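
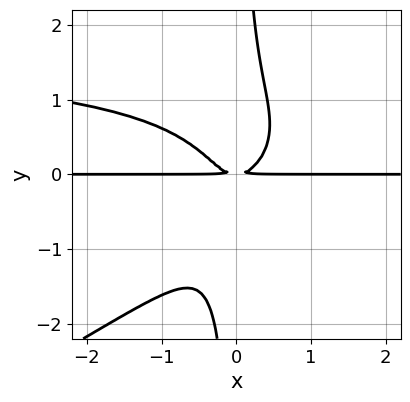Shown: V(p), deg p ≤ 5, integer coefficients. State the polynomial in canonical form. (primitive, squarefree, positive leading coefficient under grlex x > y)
(a) deg p = 4. A generic line meets the curve in up to 4 points.
(b) Reading off the gridlines: every point of the x-axis in the box is on the curve.
(c) The integer polynomial consistent with all of this is the stated p.

x^2*y^2 - 2*x*y^3 - 2*x^2*y + y^2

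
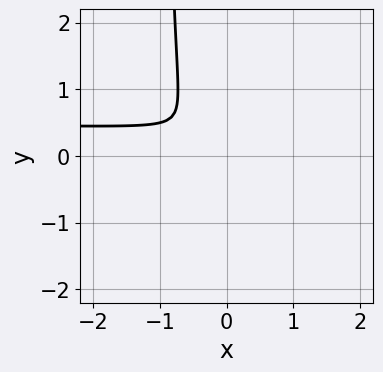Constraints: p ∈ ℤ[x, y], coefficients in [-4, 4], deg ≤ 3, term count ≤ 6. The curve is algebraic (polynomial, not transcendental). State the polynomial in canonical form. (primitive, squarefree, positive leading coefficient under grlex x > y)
2*x^2*y - 2*x*y^2 - x^2 - 2*y^2

Degree: a generic line meets the curve in up to 3 points, so deg p = 3.
Putting this together gives p.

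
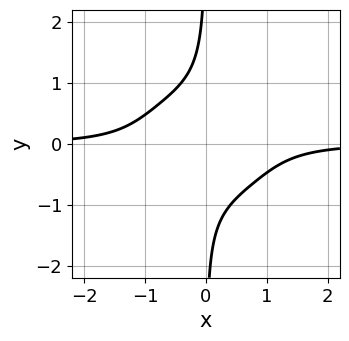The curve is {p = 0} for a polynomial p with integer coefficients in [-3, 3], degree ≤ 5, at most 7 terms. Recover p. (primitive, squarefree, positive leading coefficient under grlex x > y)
1. deg p = 4.
2. Reading off the gridlines: it misses every integer gridline on the x-axis; no y-intercept at any integer in the box.
3. Matching integer coefficients to the picture gives p.

2*x^3*y + x^2*y^2 + 3*x*y^3 + 2*x*y + 2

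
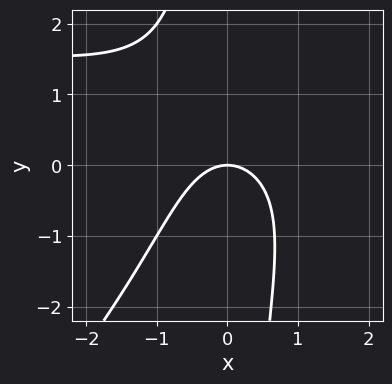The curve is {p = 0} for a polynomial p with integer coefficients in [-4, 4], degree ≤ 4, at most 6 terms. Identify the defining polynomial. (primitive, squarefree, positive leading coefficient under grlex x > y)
The degree is 3 — a generic line meets the curve in up to 3 points.
Reading off the gridlines: it meets the x-axis at x = 0 (among the integer gridlines); it crosses the y-axis at the gridline y = 0.
Together with the visible shape, these determine p as stated.

x^2*y - x*y^2 - 2*x^2 - 2*y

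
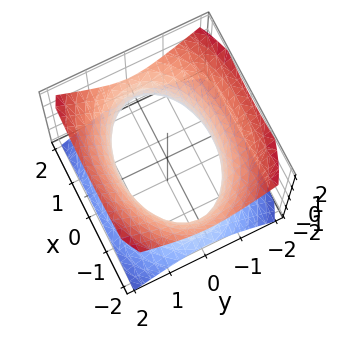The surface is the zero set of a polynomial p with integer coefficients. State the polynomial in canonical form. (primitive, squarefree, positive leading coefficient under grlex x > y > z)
x^2 + 2*y^2 - 2*z^2 - 3

(a) Degree: one connected sheet with a waist; a quadric, so deg p = 2.
(b) Symmetries: the y ↦ −y reflection is a symmetry, so y appears only in even powers; the x ↦ −x reflection is a symmetry, so x appears only in even powers; it's symmetric under z → −z, forcing even powers of z.
(c) From the visible intercepts: it misses every integer gridline on the z-axis.
(d) Assembling these constraints gives the stated polynomial.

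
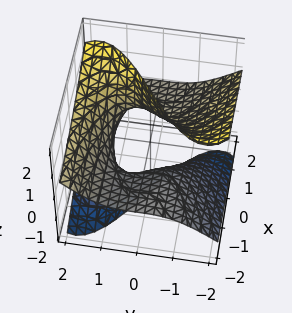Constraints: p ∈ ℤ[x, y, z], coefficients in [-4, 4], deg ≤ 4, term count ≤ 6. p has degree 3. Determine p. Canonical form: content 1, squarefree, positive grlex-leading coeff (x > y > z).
y^3 - 2*y*z^2 + 3*x*z - 1

(a) Degree: a generic line meets the surface in up to 3 points, so deg p = 3.
(b) Checking where it meets the axes: the surface avoids every integer z-axis point in the box; it misses every integer gridline on the x-axis.
(c) The integer polynomial consistent with all of this is the stated p. Check: (0, 1, 0) on the y-axis lies on the surface, and p(0, 1, 0) = 0. ✓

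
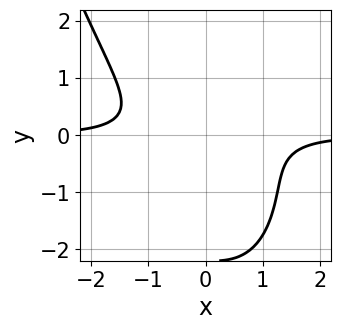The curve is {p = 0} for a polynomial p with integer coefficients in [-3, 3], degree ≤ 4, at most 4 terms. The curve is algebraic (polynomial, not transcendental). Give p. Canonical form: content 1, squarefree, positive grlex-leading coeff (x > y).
x^3*y + y^3 + 2*y^2 + 1

(a) deg p = 4. No degree-3 curve has this shape.
(b) Checking where it meets the axes: no y-intercept at any integer in the box; the curve avoids every integer x-axis point in the box.
(c) The integer polynomial consistent with all of this is the stated p.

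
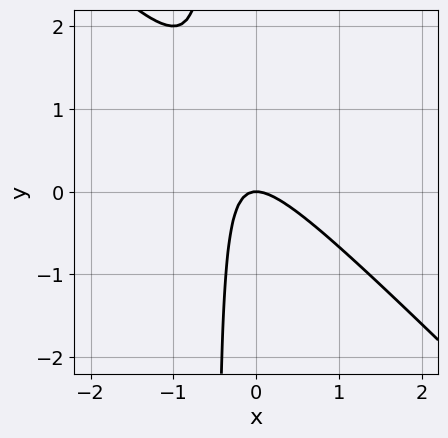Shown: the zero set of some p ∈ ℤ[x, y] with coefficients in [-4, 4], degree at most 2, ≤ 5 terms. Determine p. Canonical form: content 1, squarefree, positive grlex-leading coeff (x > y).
2*x^2 + 2*x*y + y

Degree: the shape is more complex than any degree-1 curve, so deg p = 2.
From the axis intercepts and sections: one y-axis crossing is at y = 0; it crosses the x-axis at the gridline x = 0.
Putting this together gives p.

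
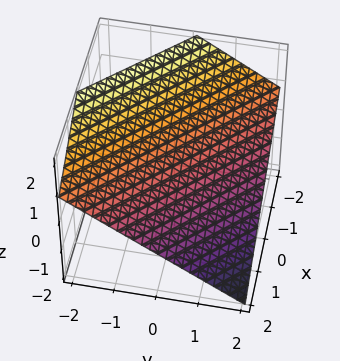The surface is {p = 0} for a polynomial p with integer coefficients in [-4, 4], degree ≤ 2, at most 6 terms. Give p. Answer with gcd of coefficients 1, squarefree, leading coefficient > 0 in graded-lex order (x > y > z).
First, the degree is 1 — every cross-section is a straight line — this is a plane.
Then, observable constraints: it crosses the y-axis at the gridline y = 1; it crosses the x-axis at the gridline x = 1.
Finally, fitting integer coefficients to these (and the overall shape) gives p.

2*x + 2*y + 3*z - 2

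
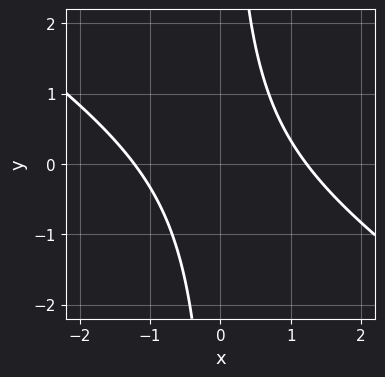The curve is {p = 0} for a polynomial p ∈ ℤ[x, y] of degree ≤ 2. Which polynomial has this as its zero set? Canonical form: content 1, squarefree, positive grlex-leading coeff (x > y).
1. The degree is 2 — no degree-1 curve has this shape.
2. From the visible intercepts: it misses every integer gridline on the y-axis.
3. These observations pin down the coefficients.

2*x^2 + 3*x*y - 3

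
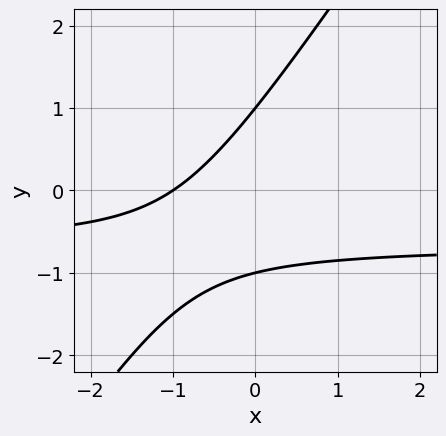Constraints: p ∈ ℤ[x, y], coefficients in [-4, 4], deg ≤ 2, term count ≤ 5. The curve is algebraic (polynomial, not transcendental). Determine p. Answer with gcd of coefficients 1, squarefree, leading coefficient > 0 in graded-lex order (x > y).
The degree is 2 — no degree-1 curve has this shape.
From the visible intercepts: it crosses the x-axis at the gridline x = -1; the y-axis gridline crossings are at y ∈ {-1, 1}.
Assembling these constraints gives the stated polynomial.

3*x*y - 2*y^2 + 2*x + 2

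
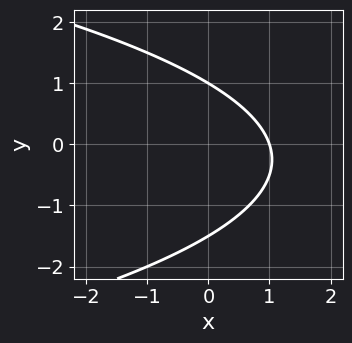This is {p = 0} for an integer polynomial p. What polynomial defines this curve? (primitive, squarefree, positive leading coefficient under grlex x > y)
2*y^2 + 3*x + y - 3

First, degree: a generic line meets the curve in up to 2 points, so deg p = 2.
Then, against the integer gridlines: one x-axis crossing is at x = 1; it crosses the y-axis at the gridline y = 1.
Finally, matching integer coefficients to the picture gives p.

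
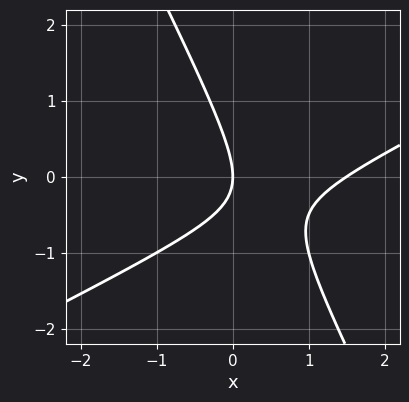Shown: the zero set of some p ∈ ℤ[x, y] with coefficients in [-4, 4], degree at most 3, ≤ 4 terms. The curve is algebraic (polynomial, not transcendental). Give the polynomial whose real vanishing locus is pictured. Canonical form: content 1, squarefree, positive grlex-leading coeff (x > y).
2*x^2 - 3*x*y - 2*y^2 - 3*x

1. The degree is 2 — a generic line meets the curve in up to 2 points.
2. Against the integer gridlines: it crosses the x-axis at the gridline x = 0; one y-axis crossing is at y = 0.
3. Fitting integer coefficients to these (and the overall shape) gives p.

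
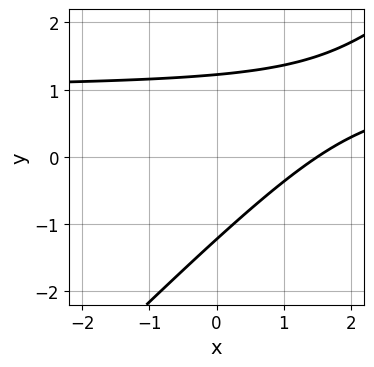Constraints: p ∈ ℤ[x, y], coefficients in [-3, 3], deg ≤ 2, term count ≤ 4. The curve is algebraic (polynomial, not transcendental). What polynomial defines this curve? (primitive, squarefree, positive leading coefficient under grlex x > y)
2*x*y - 2*y^2 - 2*x + 3

First, the degree is 2 — the shape is more complex than any degree-1 curve.
Finally, solving for integer coefficients yields p as stated.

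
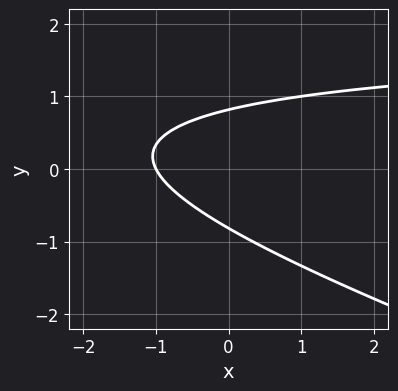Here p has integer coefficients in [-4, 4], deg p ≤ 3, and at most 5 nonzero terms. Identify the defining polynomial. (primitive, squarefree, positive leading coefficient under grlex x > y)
x*y + 3*y^2 - 2*x - 2

First, deg p = 2.
Next, observable constraints: one x-axis crossing is at x = -1.
Finally, together with the visible shape, these determine p as stated.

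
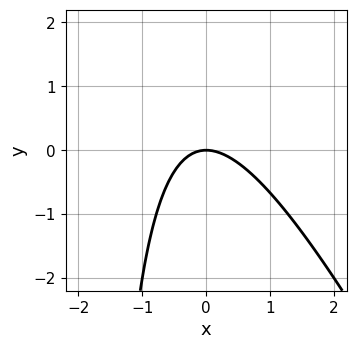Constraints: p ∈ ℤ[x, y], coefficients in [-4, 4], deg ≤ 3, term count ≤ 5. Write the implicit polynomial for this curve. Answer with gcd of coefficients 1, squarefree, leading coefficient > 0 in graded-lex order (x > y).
2*x^2 + x*y + 2*y

deg p = 2. A generic line meets the curve in up to 2 points.
From the visible intercepts: it crosses the x-axis at the gridline x = 0; it crosses the y-axis at the gridline y = 0.
Putting this together gives p.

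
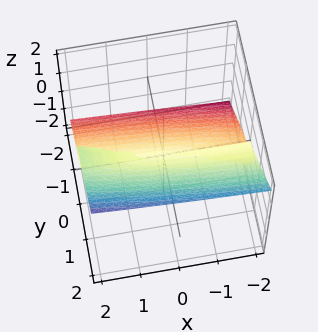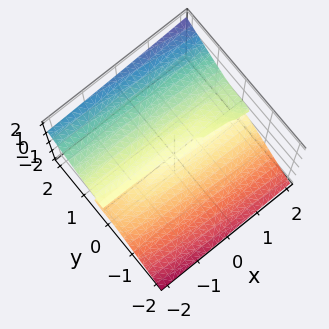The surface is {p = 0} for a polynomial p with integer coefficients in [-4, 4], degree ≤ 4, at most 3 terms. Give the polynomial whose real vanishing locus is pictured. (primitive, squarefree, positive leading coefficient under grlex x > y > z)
First, deg p = 3.
Then, reading off the gridlines: one z-axis crossing is at z = 0; it crosses the y-axis at the gridline y = 0.
Finally, these observations pin down the coefficients.

x*z^2 + 2*y^3 - 3*z^3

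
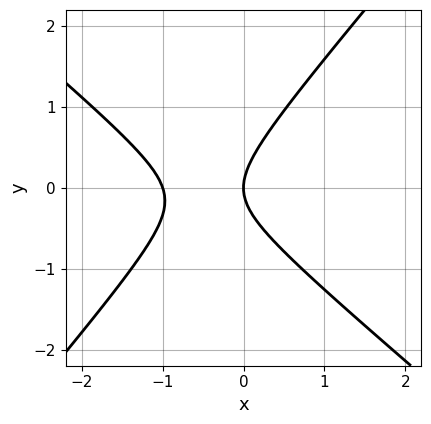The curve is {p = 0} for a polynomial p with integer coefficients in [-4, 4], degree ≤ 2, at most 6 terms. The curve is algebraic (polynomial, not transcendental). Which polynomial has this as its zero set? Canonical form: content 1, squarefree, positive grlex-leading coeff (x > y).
3*x^2 + x*y - 3*y^2 + 3*x

(a) Degree: no degree-1 curve has this shape, so deg p = 2.
(b) Observable constraints: the x-axis gridline crossings are at x ∈ {-1, 0}; it crosses the y-axis at the gridline y = 0.
(c) The integer polynomial consistent with all of this is the stated p.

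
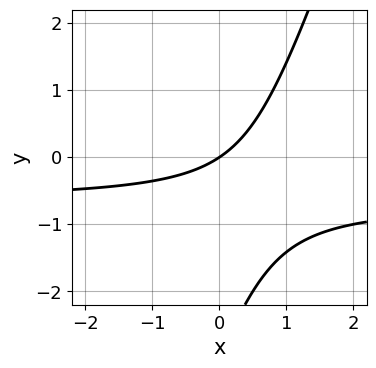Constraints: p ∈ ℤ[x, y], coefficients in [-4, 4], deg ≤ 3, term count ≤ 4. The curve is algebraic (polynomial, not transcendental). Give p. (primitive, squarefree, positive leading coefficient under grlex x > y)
1. The degree is 2 — a generic line meets the curve in up to 2 points.
2. Against the integer gridlines: it meets the x-axis at x = 0 (among the integer gridlines); it crosses the y-axis at the gridline y = 0.
3. Together with the visible shape, these determine p as stated.

3*x*y - y^2 + 2*x - 3*y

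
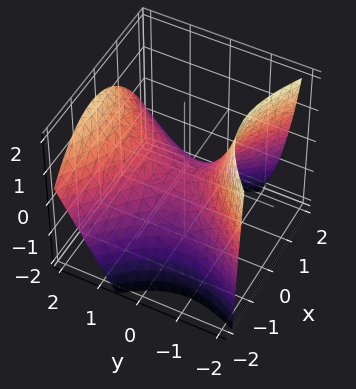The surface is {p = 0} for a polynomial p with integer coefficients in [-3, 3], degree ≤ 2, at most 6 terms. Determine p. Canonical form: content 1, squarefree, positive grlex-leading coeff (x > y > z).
2*x^2 + x*y - 2*y^2 + y*z + 3*z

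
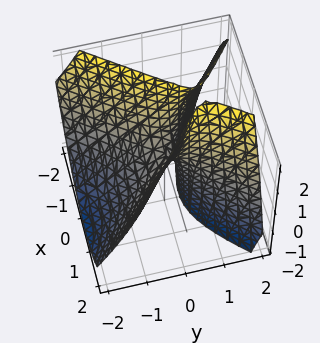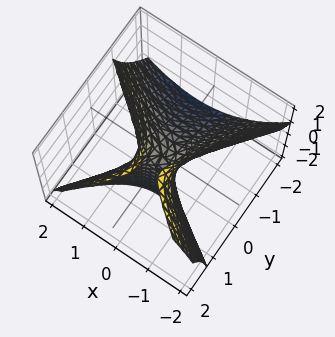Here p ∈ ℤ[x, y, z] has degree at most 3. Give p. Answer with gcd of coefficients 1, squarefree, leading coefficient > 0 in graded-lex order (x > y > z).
First, deg p = 2.
Next, from the visible intercepts: it meets the y-axis at y = 0 (among the integer gridlines); it crosses the z-axis at the gridline z = 0; it meets the x-axis at x = 0 (among the integer gridlines).
Finally, the integer polynomial consistent with all of this is the stated p.

2*x^2 + x*y - 2*y^2 + 2*y*z - z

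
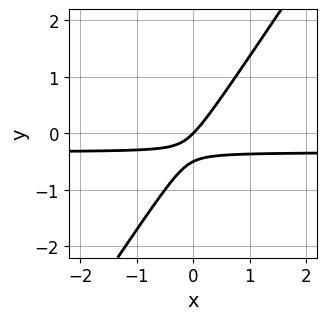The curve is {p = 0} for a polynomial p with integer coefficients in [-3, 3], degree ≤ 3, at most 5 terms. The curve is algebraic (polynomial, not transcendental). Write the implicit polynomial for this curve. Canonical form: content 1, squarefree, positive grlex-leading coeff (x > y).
First, deg p = 2. The shape is more complex than any degree-1 curve.
Then, from the axis intercepts and sections: it crosses the y-axis at the gridline y = 0; one x-axis crossing is at x = 0.
Finally, solving for integer coefficients yields p as stated.

3*x*y - 2*y^2 + x - y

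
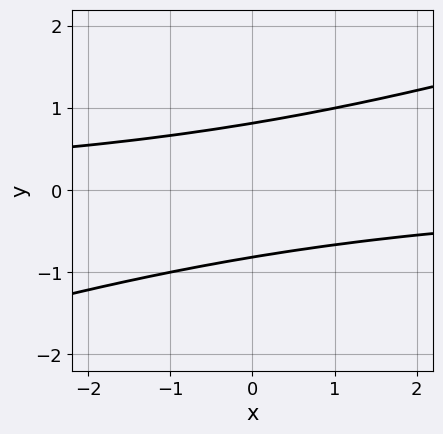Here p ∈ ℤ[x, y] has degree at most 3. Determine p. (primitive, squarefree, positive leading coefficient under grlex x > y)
x*y - 3*y^2 + 2

First, deg p = 2. A generic line meets the curve in up to 2 points.
Then, observable constraints: no x-intercept at any integer in the box.
Finally, matching integer coefficients to the picture gives p.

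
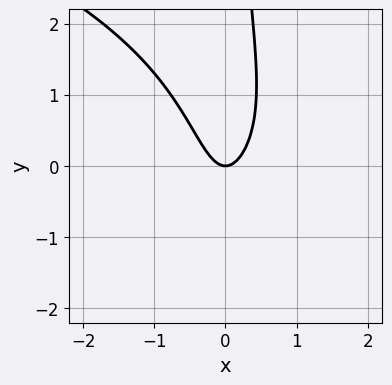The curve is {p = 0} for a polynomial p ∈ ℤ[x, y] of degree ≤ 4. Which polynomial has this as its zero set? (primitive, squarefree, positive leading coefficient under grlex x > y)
x*y^2 + 3*x^2 - y

deg p = 3.
From the visible intercepts: it meets the y-axis at y = 0 (among the integer gridlines); it crosses the x-axis at the gridline x = 0.
Matching integer coefficients to the picture gives p.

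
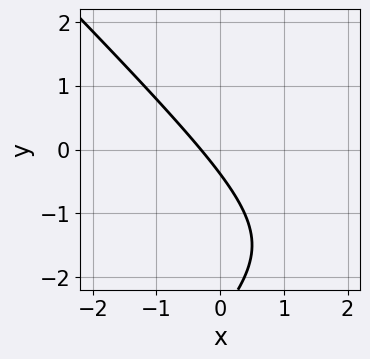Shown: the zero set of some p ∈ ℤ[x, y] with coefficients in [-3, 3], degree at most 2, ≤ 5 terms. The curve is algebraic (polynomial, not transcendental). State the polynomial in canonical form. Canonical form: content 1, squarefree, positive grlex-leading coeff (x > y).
x^2 - y^2 - 3*x - 3*y - 1

deg p = 2.
Matching integer coefficients to the picture gives p.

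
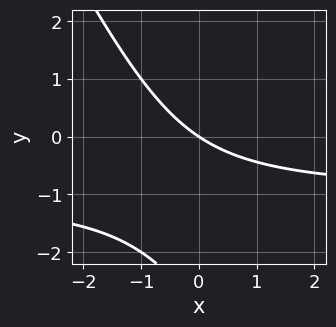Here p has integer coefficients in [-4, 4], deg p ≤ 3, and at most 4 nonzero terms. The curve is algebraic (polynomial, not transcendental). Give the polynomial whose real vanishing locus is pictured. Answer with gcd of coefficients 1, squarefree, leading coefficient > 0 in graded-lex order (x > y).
2*x*y + y^2 + 2*x + 3*y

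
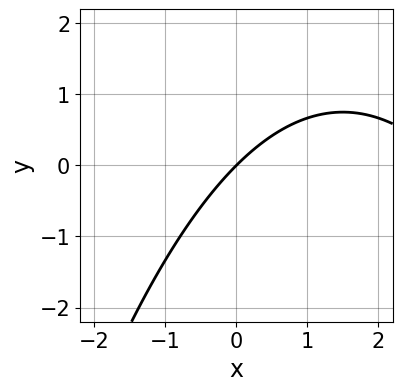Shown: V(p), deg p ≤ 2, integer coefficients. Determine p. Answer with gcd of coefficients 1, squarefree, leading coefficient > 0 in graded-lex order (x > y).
x^2 - 3*x + 3*y

1. deg p = 2.
2. Reading off the gridlines: one x-axis crossing is at x = 0; it crosses the y-axis at the gridline y = 0.
3. Together with the visible shape, these determine p as stated.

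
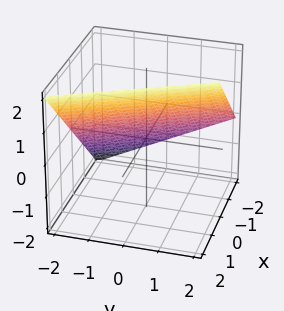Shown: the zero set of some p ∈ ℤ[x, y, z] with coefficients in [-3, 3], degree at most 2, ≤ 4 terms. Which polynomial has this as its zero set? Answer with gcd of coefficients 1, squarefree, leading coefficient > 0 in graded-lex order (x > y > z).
1. Degree: every cross-section is a straight line — this is a plane, so deg p = 1.
2. Reading off the gridlines: it meets the z-axis at z = 1 (among the integer gridlines); it meets the y-axis at y = -2 (among the integer gridlines).
3. These observations pin down the coefficients. Check: (-1, 0, 0) on the x-axis lies on the surface, and p(-1, 0, 0) = 0. ✓

2*x + y - 2*z + 2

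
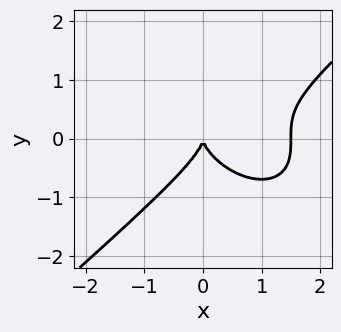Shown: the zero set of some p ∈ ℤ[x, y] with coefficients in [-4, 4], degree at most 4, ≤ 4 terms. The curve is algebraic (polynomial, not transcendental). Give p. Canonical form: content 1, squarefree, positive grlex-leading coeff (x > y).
2*x^3 - 3*y^3 - 3*x^2

First, deg p = 3. A generic line meets the curve in up to 3 points.
Then, from the axis intercepts and sections: one x-axis crossing is at x = 0; one y-axis crossing is at y = 0.
Finally, fitting integer coefficients to these (and the overall shape) gives p.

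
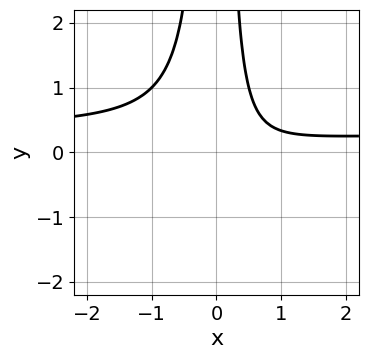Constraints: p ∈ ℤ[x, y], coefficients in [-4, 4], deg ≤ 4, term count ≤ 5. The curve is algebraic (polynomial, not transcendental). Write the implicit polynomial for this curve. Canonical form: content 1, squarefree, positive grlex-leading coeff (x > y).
(a) The degree is 3 — the shape is more complex than any degree-2 curve.
(b) From the visible intercepts: it misses every integer gridline on the y-axis; no x-intercept at any integer in the box.
(c) Assembling these constraints gives the stated polynomial.

3*x^2*y - x^2 + x - 1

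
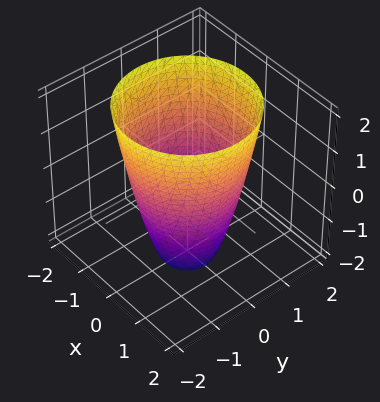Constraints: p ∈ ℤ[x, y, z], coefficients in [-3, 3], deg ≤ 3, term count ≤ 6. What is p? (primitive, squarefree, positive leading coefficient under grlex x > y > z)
2*x^2 + 2*y^2 - z - 3

Degree: the shape is more complex than any degree-1 surface, so deg p = 2.
Symmetries: the surface is invariant under rotation about z: p = q(x² + y², z).
Checking where it meets the axes: a circular section at z = -1 has radius exactly 1; it misses every integer gridline on the z-axis.
These observations pin down the coefficients.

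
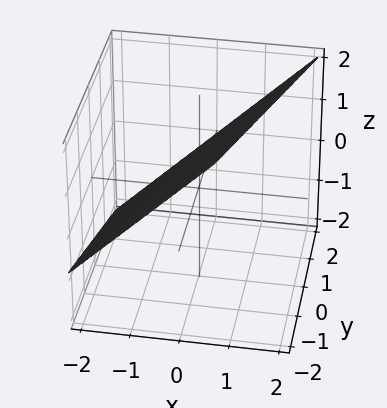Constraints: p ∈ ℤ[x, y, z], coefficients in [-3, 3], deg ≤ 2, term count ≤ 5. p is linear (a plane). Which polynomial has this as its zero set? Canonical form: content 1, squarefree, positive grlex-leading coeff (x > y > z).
1. The degree is 1 — every cross-section is a straight line — this is a plane.
2. From the visible intercepts: it meets the y-axis at y = 2 (among the integer gridlines).
3. Together with the visible shape, these determine p as stated.

3*x - y - 3*z + 2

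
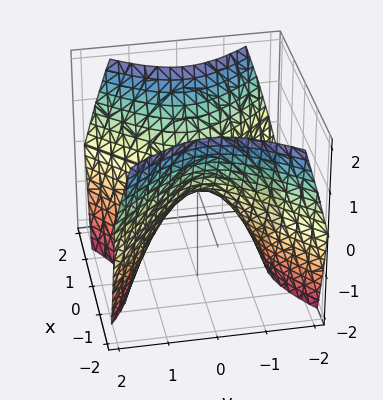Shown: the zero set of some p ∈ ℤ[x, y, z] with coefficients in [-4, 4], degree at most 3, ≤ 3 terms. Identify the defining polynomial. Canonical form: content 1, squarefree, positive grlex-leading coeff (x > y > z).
x^2 - y^2 - z

(a) deg p = 2.
(b) Symmetries: the y ↦ −y reflection is a symmetry, so y appears only in even powers; the x ↦ −x reflection is a symmetry, so x appears only in even powers.
(c) Against the integer gridlines: one y-axis crossing is at y = 0; one z-axis crossing is at z = 0; it meets the x-axis at x = 0 (among the integer gridlines).
(d) Matching integer coefficients to the picture gives p.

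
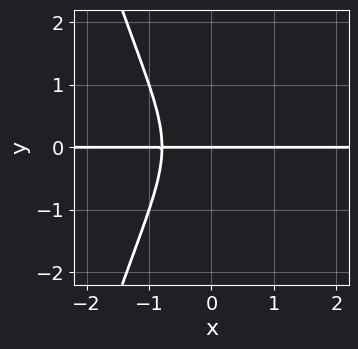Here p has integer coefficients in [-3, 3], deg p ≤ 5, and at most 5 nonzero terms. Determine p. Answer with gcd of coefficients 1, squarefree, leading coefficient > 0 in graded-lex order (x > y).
2*x^3*y + y^3 + y

deg p = 4. The shape is more complex than any degree-3 curve.
Reading off the gridlines: one y-axis crossing is at y = 0; every point of the x-axis in the box is on the curve.
Solving for integer coefficients yields p as stated.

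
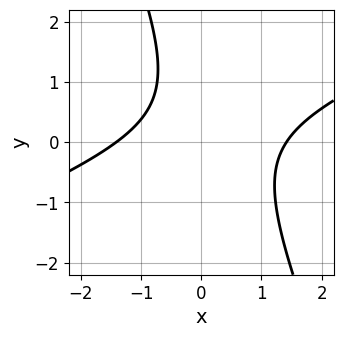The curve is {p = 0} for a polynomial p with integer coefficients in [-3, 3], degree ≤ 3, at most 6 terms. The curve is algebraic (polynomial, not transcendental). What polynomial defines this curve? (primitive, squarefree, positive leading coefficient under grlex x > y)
x^2 - 2*x*y - y^2 + y - 2

First, the degree is 2 — the shape is more complex than any degree-1 curve.
Then, checking where it meets the axes: the curve avoids every integer y-axis point in the box.
Finally, fitting integer coefficients to these (and the overall shape) gives p.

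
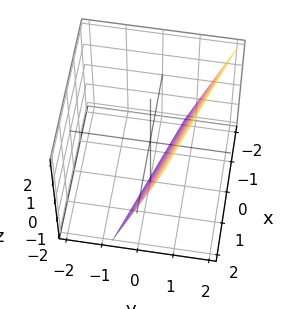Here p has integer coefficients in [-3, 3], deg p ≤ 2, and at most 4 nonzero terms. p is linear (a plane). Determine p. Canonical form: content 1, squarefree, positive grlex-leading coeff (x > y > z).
x + 3*y - z - 2

First, deg p = 1.
Next, against the integer gridlines: it meets the z-axis at z = -2 (among the integer gridlines); it meets the x-axis at x = 2 (among the integer gridlines).
Finally, assembling these constraints gives the stated polynomial.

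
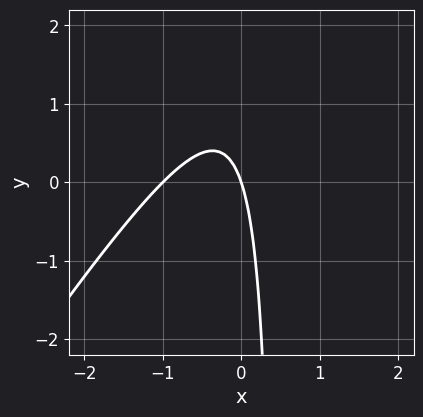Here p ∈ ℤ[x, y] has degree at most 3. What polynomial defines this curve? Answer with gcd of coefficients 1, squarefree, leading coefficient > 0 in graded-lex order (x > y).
3*x^2 - 2*x*y + 3*x + y

First, deg p = 2. A generic line meets the curve in up to 2 points.
Then, checking where it meets the axes: one y-axis crossing is at y = 0; among the integer gridlines, it crosses the x-axis at x ∈ {-1, 0}.
Finally, solving for integer coefficients yields p as stated.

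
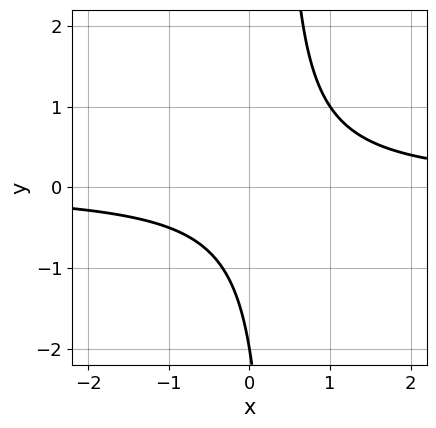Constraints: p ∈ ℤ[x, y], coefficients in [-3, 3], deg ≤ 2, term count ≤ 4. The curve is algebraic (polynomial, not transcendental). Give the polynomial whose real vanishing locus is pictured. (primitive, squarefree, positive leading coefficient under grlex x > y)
3*x*y - y - 2

(a) The degree is 2 — the shape is more complex than any degree-1 curve.
(b) Against the integer gridlines: it meets the y-axis at y = -2 (among the integer gridlines); the curve avoids every integer x-axis point in the box.
(c) Fitting integer coefficients to these (and the overall shape) gives p.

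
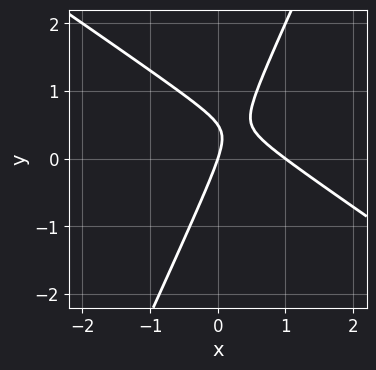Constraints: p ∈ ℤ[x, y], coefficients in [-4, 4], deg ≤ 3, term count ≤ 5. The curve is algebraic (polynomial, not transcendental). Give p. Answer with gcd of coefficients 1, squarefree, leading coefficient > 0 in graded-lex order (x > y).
Degree: a generic line meets the curve in up to 2 points, so deg p = 2.
Reading off the gridlines: among the integer gridlines, it crosses the x-axis at x ∈ {0, 1}; one y-axis crossing is at y = 0.
Putting this together gives p.

3*x^2 + 3*x*y - 2*y^2 - 3*x + y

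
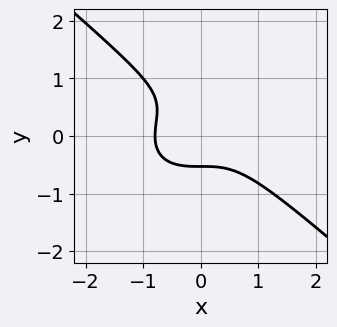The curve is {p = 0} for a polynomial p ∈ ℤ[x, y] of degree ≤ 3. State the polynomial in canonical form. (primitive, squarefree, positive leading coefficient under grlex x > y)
2*x^3 + 3*y^3 - 2*y^2 + 1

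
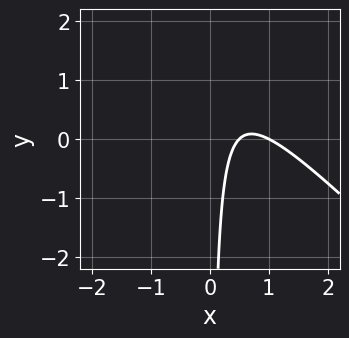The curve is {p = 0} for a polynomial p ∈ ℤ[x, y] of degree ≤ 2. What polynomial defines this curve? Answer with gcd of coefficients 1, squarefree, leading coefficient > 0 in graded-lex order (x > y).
Degree: the shape is more complex than any degree-1 curve, so deg p = 2.
From the axis intercepts and sections: it misses every integer gridline on the y-axis; one x-axis crossing is at x = 1.
Matching integer coefficients to the picture gives p.

2*x^2 + 2*x*y - 3*x + 1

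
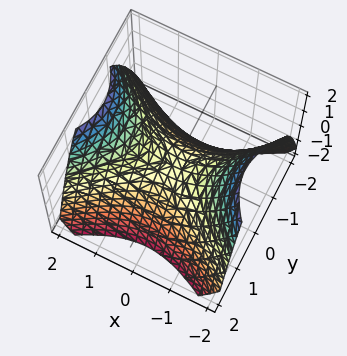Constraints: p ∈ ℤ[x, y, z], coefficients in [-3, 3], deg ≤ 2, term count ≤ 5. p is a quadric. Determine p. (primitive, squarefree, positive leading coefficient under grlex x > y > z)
The degree is 2 — a saddle surface; a quadric.
Symmetries: mirror symmetry x ↦ −x ⇒ only even powers of x; it's symmetric under y → −y, forcing even powers of y.
From the axis intercepts and sections: it crosses the z-axis at the gridline z = 0; it meets the x-axis at x = 0 (among the integer gridlines); one y-axis crossing is at y = 0.
Assembling these constraints gives the stated polynomial.

2*x^2 - 3*y^2 - 3*z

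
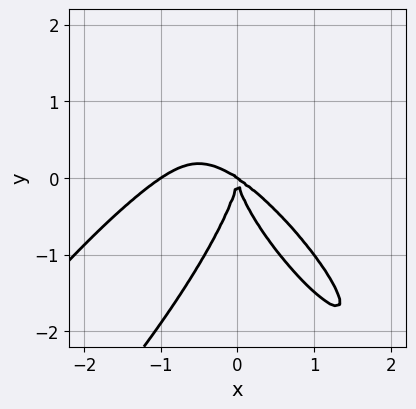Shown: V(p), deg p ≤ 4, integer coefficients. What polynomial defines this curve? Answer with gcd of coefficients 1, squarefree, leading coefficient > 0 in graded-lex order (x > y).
1. Degree: a generic line meets the curve in up to 4 points, so deg p = 4.
2. Observable constraints: the x-axis gridline crossings are at x ∈ {-1, 0}; one y-axis crossing is at y = 0.
3. The integer polynomial consistent with all of this is the stated p.

2*x^4 - 2*x^2*y^2 + y^4 + 2*x^3 + 3*x^2*y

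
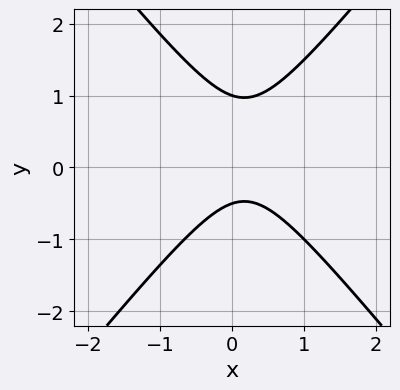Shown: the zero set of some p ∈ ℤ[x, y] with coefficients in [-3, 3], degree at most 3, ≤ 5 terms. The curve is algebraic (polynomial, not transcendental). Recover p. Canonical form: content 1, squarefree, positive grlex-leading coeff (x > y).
1. deg p = 2.
2. Observable constraints: no x-intercept at any integer in the box; one y-axis crossing is at y = 1.
3. The integer polynomial consistent with all of this is the stated p.

3*x^2 - 2*y^2 - x + y + 1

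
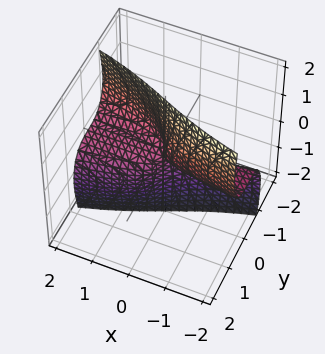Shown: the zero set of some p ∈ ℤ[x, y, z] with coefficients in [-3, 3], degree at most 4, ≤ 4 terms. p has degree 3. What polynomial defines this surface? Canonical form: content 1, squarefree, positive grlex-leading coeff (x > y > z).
1. The degree is 3 — a generic line meets the surface in up to 3 points.
2. Reading off the gridlines: the visible z-axis segment lies entirely on the surface; it meets the y-axis at y = 0 (among the integer gridlines).
3. Solving for integer coefficients yields p as stated. Check: (-2, 0, 0) on the x-axis lies on the surface, and p(-2, 0, 0) = 0. ✓

3*y^3 + 2*y*z^2 + 2*x*z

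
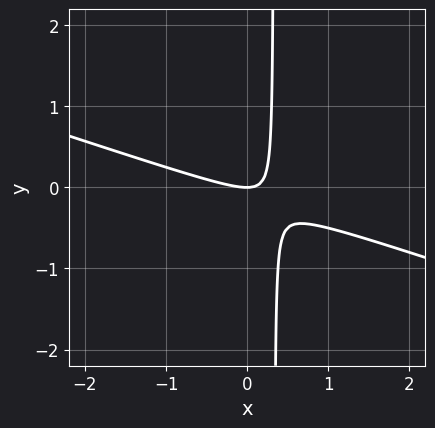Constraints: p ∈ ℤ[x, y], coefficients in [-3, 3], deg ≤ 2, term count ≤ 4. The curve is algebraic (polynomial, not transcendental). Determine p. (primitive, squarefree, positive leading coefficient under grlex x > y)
First, degree: the shape is more complex than any degree-1 curve, so deg p = 2.
Then, observable constraints: one y-axis crossing is at y = 0; one x-axis crossing is at x = 0.
Finally, the integer polynomial consistent with all of this is the stated p.

x^2 + 3*x*y - y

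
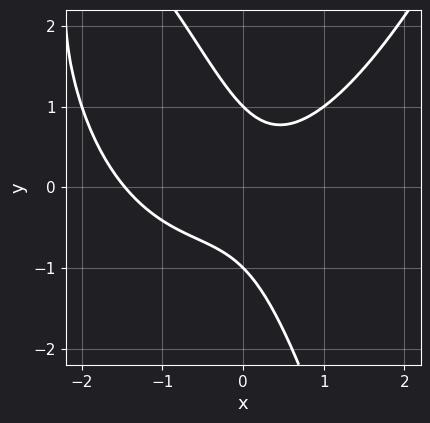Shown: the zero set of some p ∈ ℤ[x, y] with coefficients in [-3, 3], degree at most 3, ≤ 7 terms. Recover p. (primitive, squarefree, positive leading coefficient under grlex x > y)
The degree is 3 — no degree-2 curve has this shape.
Checking where it meets the axes: the y-axis gridline crossings are at y ∈ {-1, 1}.
Together with the visible shape, these determine p as stated.

x^3 + x^2 - 2*x*y - y^2 + 1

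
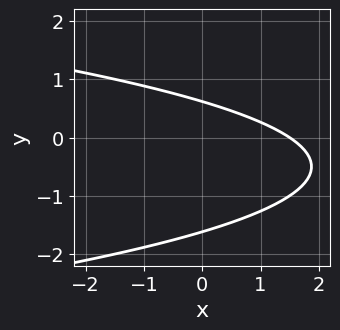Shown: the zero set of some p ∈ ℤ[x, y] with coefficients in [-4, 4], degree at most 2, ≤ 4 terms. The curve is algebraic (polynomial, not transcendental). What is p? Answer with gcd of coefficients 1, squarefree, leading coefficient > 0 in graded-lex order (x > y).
3*y^2 + 2*x + 3*y - 3

Degree: the shape is more complex than any degree-1 curve, so deg p = 2.
Putting this together gives p.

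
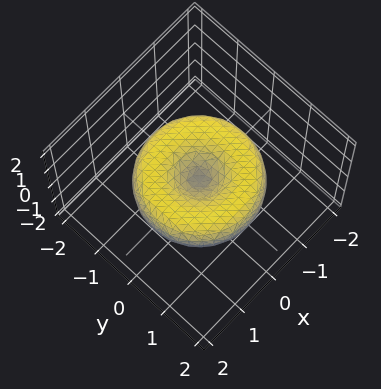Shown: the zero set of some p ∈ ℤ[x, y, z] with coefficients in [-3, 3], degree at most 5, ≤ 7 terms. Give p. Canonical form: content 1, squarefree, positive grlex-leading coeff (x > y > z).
(a) deg p = 4.
(b) Symmetries: rotational symmetry about the z-axis ⇒ p depends on x, y only through x² + y².
(c) From the axis intercepts and sections: it meets the x-axis at x = 0 (among the integer gridlines); one y-axis crossing is at y = 0; one z-axis crossing is at z = 0; a circular section at z = 0 has radius between 1 and 2.
(d) Assembling these constraints gives the stated polynomial.

x^4 + 2*x^2*y^2 + y^4 - 2*x^2 - 2*y^2 + 3*z^2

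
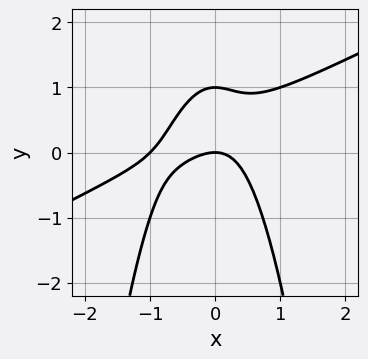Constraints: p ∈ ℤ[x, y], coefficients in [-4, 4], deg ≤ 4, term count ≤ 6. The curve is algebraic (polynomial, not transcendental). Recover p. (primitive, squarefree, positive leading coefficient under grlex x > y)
deg p = 3. The shape is more complex than any degree-2 curve.
Against the integer gridlines: among the integer gridlines, it crosses the y-axis at y ∈ {0, 1}; among the integer gridlines, it crosses the x-axis at x ∈ {-1, 0}.
Putting this together gives p.

x^3 - 2*x^2*y + x^2 - y^2 + y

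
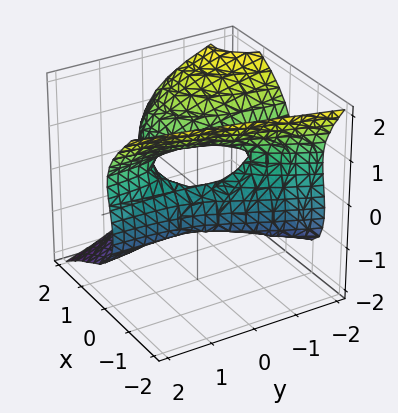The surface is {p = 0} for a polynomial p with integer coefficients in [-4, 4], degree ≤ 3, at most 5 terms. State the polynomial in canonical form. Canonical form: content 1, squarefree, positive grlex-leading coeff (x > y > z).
x^3 + z^3 - 2*x^2 + 2*x*y - z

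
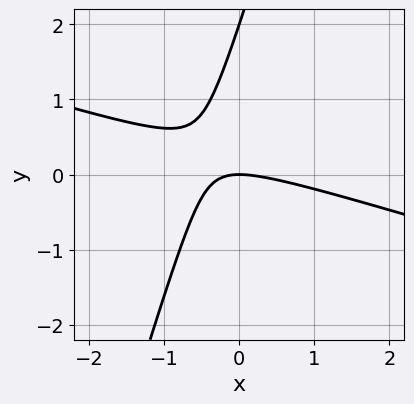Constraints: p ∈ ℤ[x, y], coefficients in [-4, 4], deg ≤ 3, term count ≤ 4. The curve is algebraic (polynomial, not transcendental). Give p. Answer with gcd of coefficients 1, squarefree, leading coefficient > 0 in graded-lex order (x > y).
(a) deg p = 2. No degree-1 curve has this shape.
(b) Reading off the gridlines: among the integer gridlines, it crosses the y-axis at y ∈ {0, 2}; it crosses the x-axis at the gridline x = 0.
(c) Matching integer coefficients to the picture gives p.

x^2 + 3*x*y - y^2 + 2*y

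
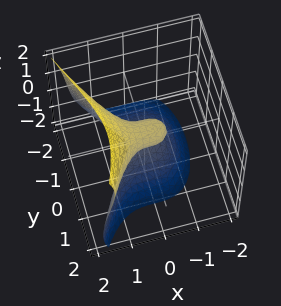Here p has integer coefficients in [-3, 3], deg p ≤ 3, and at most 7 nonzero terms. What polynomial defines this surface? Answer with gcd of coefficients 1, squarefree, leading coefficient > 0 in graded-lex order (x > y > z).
3*x^3 - z^3 - 3*y^2 + 2*y*z + z

deg p = 3. No degree-2 surface has this shape.
From the visible intercepts: it meets the y-axis at y = 0 (among the integer gridlines); the z-axis gridline crossings are at z ∈ {-1, 0, 1}.
Together with the visible shape, these determine p as stated.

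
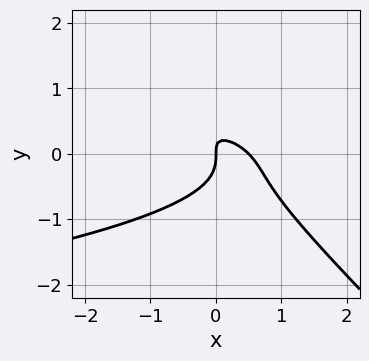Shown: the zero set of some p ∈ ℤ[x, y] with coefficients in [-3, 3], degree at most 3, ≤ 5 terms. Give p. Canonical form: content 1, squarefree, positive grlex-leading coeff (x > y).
3*x*y^2 + 3*y^3 + 2*x^2 + 2*x*y - x

(a) Degree: a generic line meets the curve in up to 3 points, so deg p = 3.
(b) Observable constraints: it meets the y-axis at y = 0 (among the integer gridlines); it meets the x-axis at x = 0 (among the integer gridlines).
(c) The integer polynomial consistent with all of this is the stated p.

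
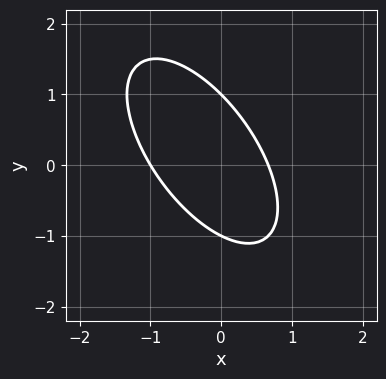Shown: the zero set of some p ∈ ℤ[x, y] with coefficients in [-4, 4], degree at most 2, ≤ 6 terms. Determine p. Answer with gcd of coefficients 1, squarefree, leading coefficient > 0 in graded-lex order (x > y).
3*x^2 + 3*x*y + 2*y^2 + x - 2

The degree is 2 — the shape is more complex than any degree-1 curve.
Reading off the gridlines: among the integer gridlines, it crosses the y-axis at y ∈ {-1, 1}; it crosses the x-axis at the gridline x = -1.
Putting this together gives p.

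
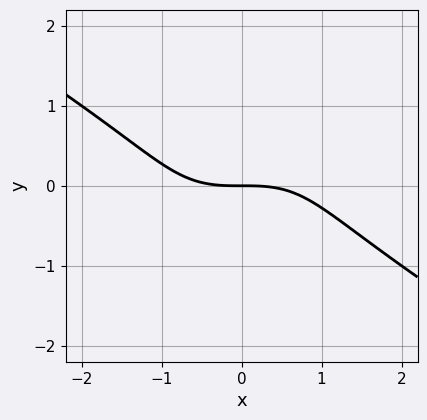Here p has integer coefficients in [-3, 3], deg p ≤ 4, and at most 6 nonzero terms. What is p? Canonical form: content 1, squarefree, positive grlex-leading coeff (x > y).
x^3 - 2*x*y^2 + y^3 + 3*y

1. Degree: no degree-2 curve has this shape, so deg p = 3.
2. Reading off the gridlines: it crosses the y-axis at the gridline y = 0; it crosses the x-axis at the gridline x = 0.
3. Fitting integer coefficients to these (and the overall shape) gives p.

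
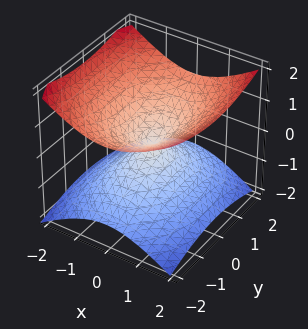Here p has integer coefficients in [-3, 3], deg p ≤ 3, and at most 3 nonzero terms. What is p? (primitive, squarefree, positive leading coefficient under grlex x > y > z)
deg p = 2. A double cone through the origin; a quadric.
Symmetries: it's symmetric under x → −x, forcing even powers of x; the z ↦ −z reflection is a symmetry, so z appears only in even powers; the y ↦ −y reflection is a symmetry, so y appears only in even powers.
From the visible intercepts: it crosses the z-axis at the gridline z = 0; it crosses the x-axis at the gridline x = 0.
Matching integer coefficients to the picture gives p.

2*x^2 + y^2 - 3*z^2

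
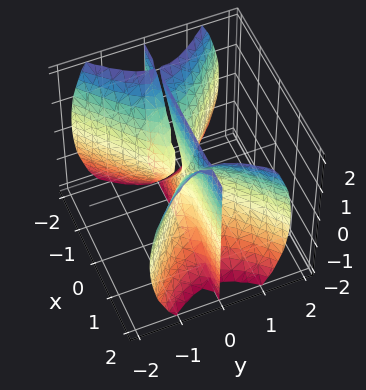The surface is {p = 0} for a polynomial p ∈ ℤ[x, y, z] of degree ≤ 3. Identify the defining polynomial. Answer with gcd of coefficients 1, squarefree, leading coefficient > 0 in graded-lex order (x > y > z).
2*x^2*y - 3*y^3 - y*z^2

(a) The picture has 3 separate pieces. They look like related sheets of one shape, so recover p as a whole.
(b) deg p = 3. The shape is more complex than any degree-2 surface.
(c) From the visible intercepts: the visible x-axis segment lies entirely on the surface; it crosses the y-axis at the gridline y = 0; every point of the z-axis in the box is on the surface.
(d) Matching integer coefficients to the picture gives p.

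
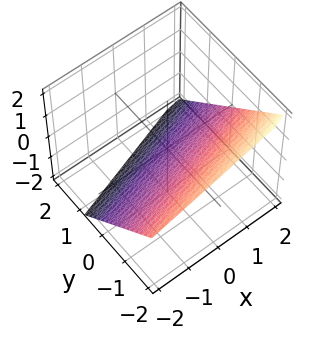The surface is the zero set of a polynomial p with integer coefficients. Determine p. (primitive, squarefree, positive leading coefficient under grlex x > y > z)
x - 3*y - 3*z - 2

First, deg p = 1.
Next, reading off the gridlines: one x-axis crossing is at x = 2.
Finally, matching integer coefficients to the picture gives p.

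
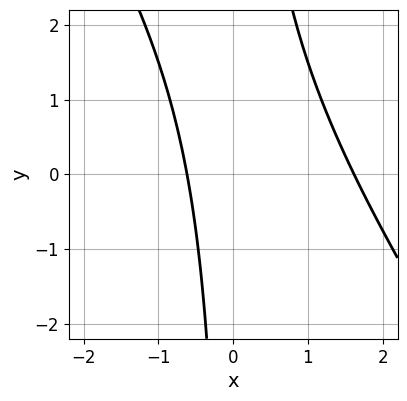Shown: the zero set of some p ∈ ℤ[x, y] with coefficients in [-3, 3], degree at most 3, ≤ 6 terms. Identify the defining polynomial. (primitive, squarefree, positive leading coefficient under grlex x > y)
First, deg p = 2.
Next, observable constraints: no y-intercept at any integer in the box.
Finally, matching integer coefficients to the picture gives p.

3*x^2 + 2*x*y - 3*x - 3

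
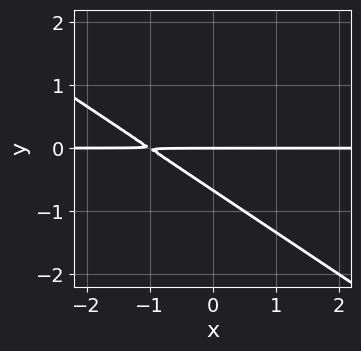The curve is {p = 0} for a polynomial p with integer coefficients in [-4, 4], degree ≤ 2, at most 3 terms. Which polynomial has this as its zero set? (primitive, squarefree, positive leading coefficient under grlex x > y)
1. The degree is 2 — no degree-1 curve has this shape.
2. Against the integer gridlines: it meets the y-axis at y = 0 (among the integer gridlines); every point of the x-axis in the box is on the curve.
3. The integer polynomial consistent with all of this is the stated p.

2*x*y + 3*y^2 + 2*y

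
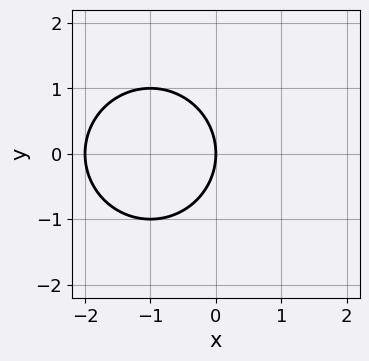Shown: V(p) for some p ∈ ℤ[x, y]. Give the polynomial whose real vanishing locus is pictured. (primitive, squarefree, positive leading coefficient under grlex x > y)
1. deg p = 2. A generic line meets the curve in up to 2 points.
2. Symmetries: it's symmetric under y → −y, forcing even powers of y.
3. Reading off the gridlines: it crosses the y-axis at the gridline y = 0; among the integer gridlines, it crosses the x-axis at x ∈ {-2, 0}.
4. Assembling these constraints gives the stated polynomial.

x^2 + y^2 + 2*x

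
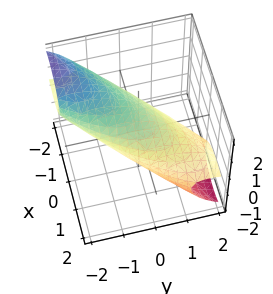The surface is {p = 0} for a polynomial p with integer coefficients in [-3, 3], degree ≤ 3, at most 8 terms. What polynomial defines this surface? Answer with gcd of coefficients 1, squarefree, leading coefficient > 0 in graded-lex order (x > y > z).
2*x^2 - 3*x*y + 2*y^2 + 3*y*z + 3*z^2 - 3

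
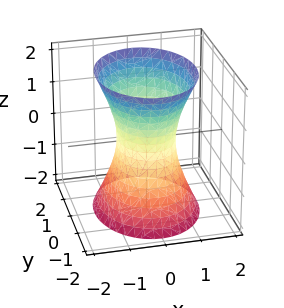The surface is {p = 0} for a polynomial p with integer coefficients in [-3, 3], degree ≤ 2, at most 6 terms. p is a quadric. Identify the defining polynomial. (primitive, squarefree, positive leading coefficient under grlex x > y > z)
First, the degree is 2 — one connected sheet with a waist; a quadric.
Then, symmetries: it's symmetric under z → −z, forcing even powers of z; the x ↦ −x reflection is a symmetry, so x appears only in even powers; mirror symmetry y ↦ −y ⇒ only even powers of y.
Then, reading off the gridlines: the y-axis gridline crossings are at y ∈ {-1, 1}; no z-intercept at any integer in the box.
Finally, putting this together gives p.

3*x^2 + 2*y^2 - z^2 - 2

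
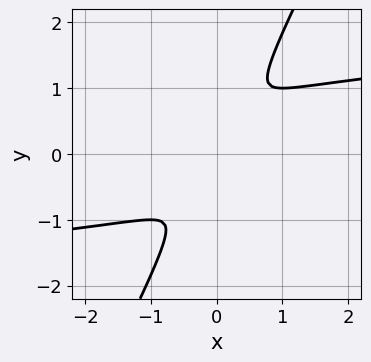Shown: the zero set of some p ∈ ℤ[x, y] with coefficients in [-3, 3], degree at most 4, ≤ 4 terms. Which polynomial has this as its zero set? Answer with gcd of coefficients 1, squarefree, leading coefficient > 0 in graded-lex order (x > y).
2*x*y^3 - y^4 - x^2

1. The degree is 4 — a generic line meets the curve in up to 4 points.
2. Matching integer coefficients to the picture gives p.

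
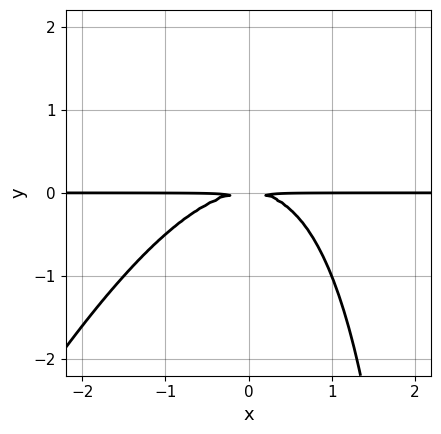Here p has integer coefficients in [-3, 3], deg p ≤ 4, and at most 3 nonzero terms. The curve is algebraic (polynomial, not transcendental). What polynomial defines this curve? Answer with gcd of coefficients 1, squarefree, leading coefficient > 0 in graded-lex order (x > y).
2*x^2*y - x*y^2 + 3*y^2

(a) deg p = 3. A generic line meets the curve in up to 3 points.
(b) Observable constraints: every point of the x-axis in the box is on the curve.
(c) Solving for integer coefficients yields p as stated.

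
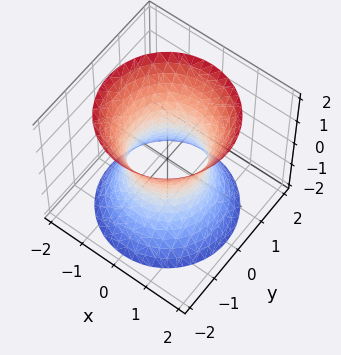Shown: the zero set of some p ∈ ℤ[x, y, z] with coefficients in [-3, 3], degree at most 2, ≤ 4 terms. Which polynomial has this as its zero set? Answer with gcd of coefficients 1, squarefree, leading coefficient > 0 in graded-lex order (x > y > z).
2*x^2 + 2*y^2 - z^2 - 2

First, deg p = 2.
Then, symmetries: it's symmetric under z → −z, forcing even powers of z; the surface is invariant under rotation about z: p = q(x² + y², z).
Next, observable constraints: it misses every integer gridline on the z-axis; the y-axis gridline crossings are at y ∈ {-1, 1}; among the integer gridlines, it crosses the x-axis at x ∈ {-1, 1}; a circular section at z = 0 has radius exactly 1.
Finally, together with the visible shape, these determine p as stated.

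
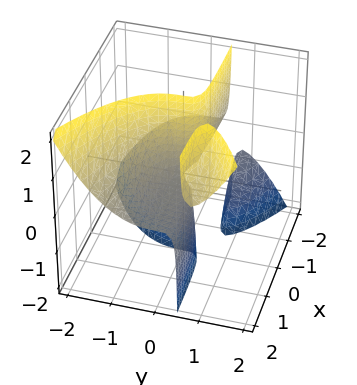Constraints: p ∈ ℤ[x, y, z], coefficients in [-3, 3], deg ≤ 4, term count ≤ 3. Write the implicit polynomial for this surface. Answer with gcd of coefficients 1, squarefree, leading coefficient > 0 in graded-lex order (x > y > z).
1. There are 3 components. They look like related sheets of one shape, so recover p as a whole.
2. deg p = 3. A generic line meets the surface in up to 3 points.
3. Checking where it meets the axes: every point of the x-axis in the box is on the surface; the visible z-axis segment lies entirely on the surface.
4. The integer polynomial consistent with all of this is the stated p.

2*x*y*z - 2*y^3 - x*z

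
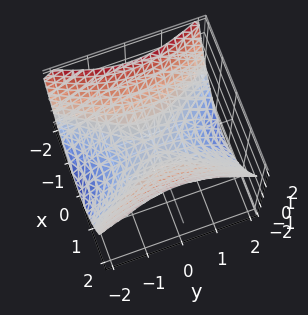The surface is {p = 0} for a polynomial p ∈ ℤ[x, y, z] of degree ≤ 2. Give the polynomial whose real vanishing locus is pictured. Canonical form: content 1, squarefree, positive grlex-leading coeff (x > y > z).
(a) deg p = 2.
(b) Symmetries: the y ↦ −y reflection is a symmetry, so y appears only in even powers; mirror symmetry x ↦ −x ⇒ only even powers of x.
(c) Checking where it meets the axes: it meets the z-axis at z = 0 (among the integer gridlines); one x-axis crossing is at x = 0; it meets the y-axis at y = 0 (among the integer gridlines).
(d) Fitting integer coefficients to these (and the overall shape) gives p.

2*x^2 - y^2 - 3*z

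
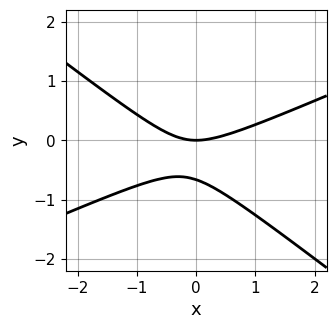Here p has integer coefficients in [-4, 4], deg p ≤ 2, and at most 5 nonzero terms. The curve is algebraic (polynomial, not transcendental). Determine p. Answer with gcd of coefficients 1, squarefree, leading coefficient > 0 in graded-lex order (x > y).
x^2 - x*y - 3*y^2 - 2*y

Degree: a generic line meets the curve in up to 2 points, so deg p = 2.
Reading off the gridlines: one y-axis crossing is at y = 0; it meets the x-axis at x = 0 (among the integer gridlines).
These observations pin down the coefficients.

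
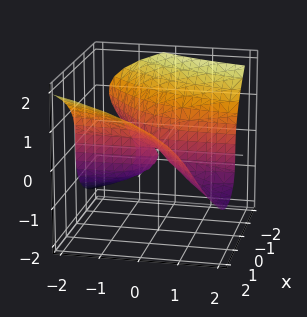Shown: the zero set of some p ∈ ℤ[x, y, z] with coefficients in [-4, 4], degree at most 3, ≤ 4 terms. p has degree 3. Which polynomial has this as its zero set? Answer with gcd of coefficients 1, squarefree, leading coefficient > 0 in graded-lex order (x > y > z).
2*z^3 - 2*x^2 + 3*x*y + 2*x*z

1. Degree: a generic line meets the surface in up to 3 points, so deg p = 3.
2. Reading off the gridlines: it meets the z-axis at z = 0 (among the integer gridlines); it crosses the x-axis at the gridline x = 0; every point of the y-axis in the box is on the surface.
3. Together with the visible shape, these determine p as stated.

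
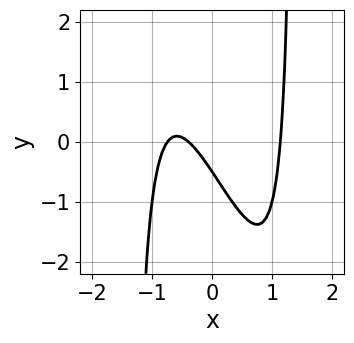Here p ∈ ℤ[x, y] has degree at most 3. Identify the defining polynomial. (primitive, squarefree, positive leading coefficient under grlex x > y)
3*x^3 + x^2*y - 3*x - 2*y - 1

First, the degree is 3 — no degree-2 curve has this shape.
Finally, solving for integer coefficients yields p as stated.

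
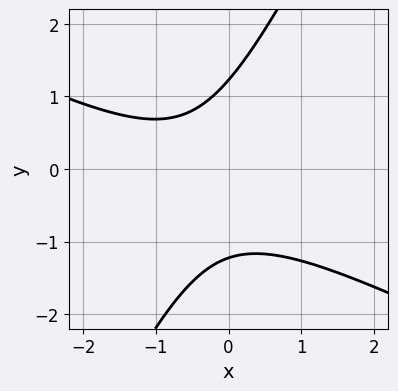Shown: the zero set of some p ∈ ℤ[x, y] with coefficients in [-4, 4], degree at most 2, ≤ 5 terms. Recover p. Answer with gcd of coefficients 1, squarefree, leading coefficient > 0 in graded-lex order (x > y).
2*x^2 + 3*x*y - 2*y^2 + 2*x + 3

(a) Degree: a generic line meets the curve in up to 2 points, so deg p = 2.
(b) Reading off the gridlines: the curve avoids every integer x-axis point in the box.
(c) Matching integer coefficients to the picture gives p.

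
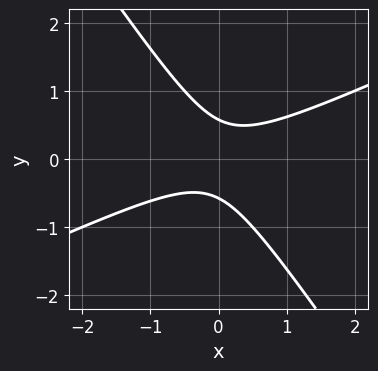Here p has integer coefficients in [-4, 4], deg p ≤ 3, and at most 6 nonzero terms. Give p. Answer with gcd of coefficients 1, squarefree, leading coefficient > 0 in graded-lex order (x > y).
2*x^2 - 3*x*y - 3*y^2 + 1

1. Degree: no degree-1 curve has this shape, so deg p = 2.
2. Against the integer gridlines: no x-intercept at any integer in the box.
3. Putting this together gives p.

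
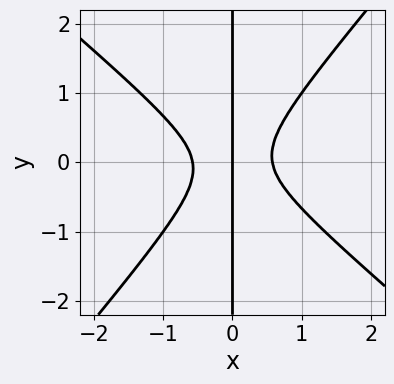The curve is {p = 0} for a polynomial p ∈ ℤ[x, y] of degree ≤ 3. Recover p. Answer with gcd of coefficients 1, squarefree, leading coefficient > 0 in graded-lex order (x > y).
The degree is 3 — no degree-2 curve has this shape.
Reading off the gridlines: every point of the y-axis in the box is on the curve; one x-axis crossing is at x = 0.
Solving for integer coefficients yields p as stated.

3*x^3 + x^2*y - 3*x*y^2 - x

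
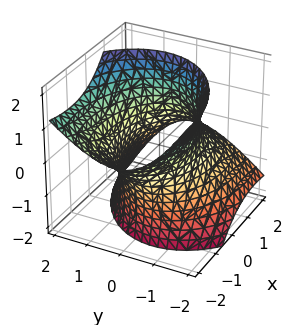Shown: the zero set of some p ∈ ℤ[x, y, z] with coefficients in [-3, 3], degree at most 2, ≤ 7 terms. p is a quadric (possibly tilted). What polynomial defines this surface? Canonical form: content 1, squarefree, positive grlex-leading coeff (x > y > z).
x^2 + 2*x*z + 2*y^2 - y*z - z^2 - 3

First, the degree is 2 — a generic line meets the surface in up to 2 points.
Next, checking where it meets the axes: the surface avoids every integer z-axis point in the box.
Finally, solving for integer coefficients yields p as stated.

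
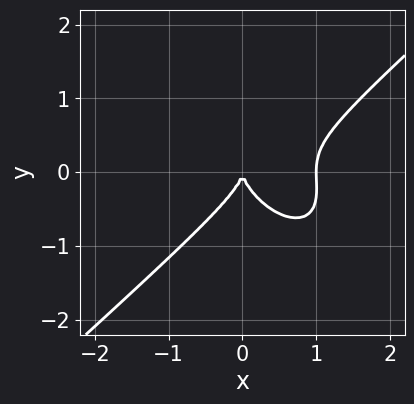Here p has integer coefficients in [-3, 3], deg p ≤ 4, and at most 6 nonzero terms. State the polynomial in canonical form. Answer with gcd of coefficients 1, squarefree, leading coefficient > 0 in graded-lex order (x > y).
3*x^3 - x*y^2 - 3*y^3 - 3*x^2

First, deg p = 3. The shape is more complex than any degree-2 curve.
Then, observable constraints: it meets the y-axis at y = 0 (among the integer gridlines); the x-axis gridline crossings are at x ∈ {0, 1}.
Finally, putting this together gives p.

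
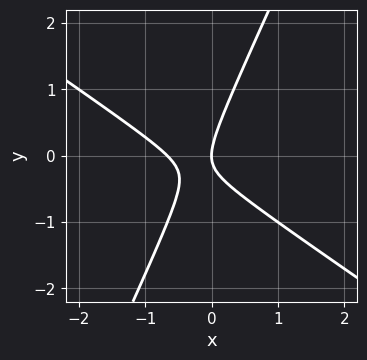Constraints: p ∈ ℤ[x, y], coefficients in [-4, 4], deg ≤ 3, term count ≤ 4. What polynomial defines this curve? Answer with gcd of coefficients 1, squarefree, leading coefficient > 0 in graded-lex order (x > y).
3*x^2 + 3*x*y - 2*y^2 + 2*x

1. deg p = 2.
2. Checking where it meets the axes: one x-axis crossing is at x = 0; one y-axis crossing is at y = 0.
3. The integer polynomial consistent with all of this is the stated p.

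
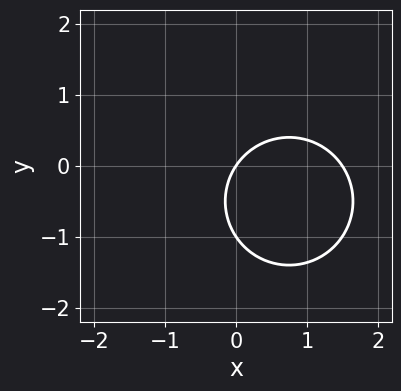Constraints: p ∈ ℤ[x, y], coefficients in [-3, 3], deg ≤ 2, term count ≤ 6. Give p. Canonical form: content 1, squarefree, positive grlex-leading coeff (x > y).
2*x^2 + 2*y^2 - 3*x + 2*y

The degree is 2 — a generic line meets the curve in up to 2 points.
Against the integer gridlines: it meets the x-axis at x = 0 (among the integer gridlines); the y-axis gridline crossings are at y ∈ {-1, 0}.
The integer polynomial consistent with all of this is the stated p.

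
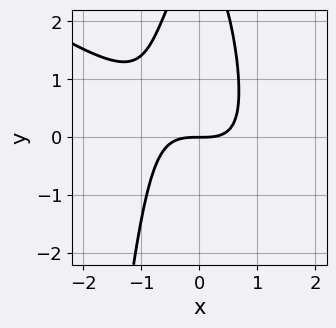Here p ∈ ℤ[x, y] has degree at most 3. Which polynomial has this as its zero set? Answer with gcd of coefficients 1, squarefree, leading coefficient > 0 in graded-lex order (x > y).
deg p = 3.
Checking where it meets the axes: it meets the x-axis at x = 0 (among the integer gridlines); it meets the y-axis at y = 0 (among the integer gridlines).
These observations pin down the coefficients.

2*x^3 + 3*x^2*y + y^2 - 3*y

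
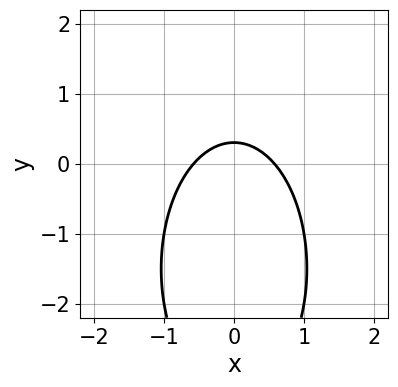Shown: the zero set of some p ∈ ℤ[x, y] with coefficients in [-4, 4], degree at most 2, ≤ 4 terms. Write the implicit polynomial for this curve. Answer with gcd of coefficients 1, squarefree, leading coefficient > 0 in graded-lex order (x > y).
3*x^2 + y^2 + 3*y - 1

1. Degree: the shape is more complex than any degree-1 curve, so deg p = 2.
2. Symmetries: mirror symmetry x ↦ −x ⇒ only even powers of x.
3. Solving for integer coefficients yields p as stated.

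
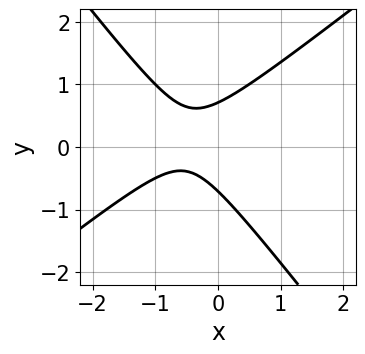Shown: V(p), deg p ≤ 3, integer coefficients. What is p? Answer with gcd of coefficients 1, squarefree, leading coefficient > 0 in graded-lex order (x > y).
2*x^2 - x*y - 2*y^2 + 2*x + 1

First, degree: the shape is more complex than any degree-1 curve, so deg p = 2.
Next, observable constraints: no x-intercept at any integer in the box.
Finally, fitting integer coefficients to these (and the overall shape) gives p.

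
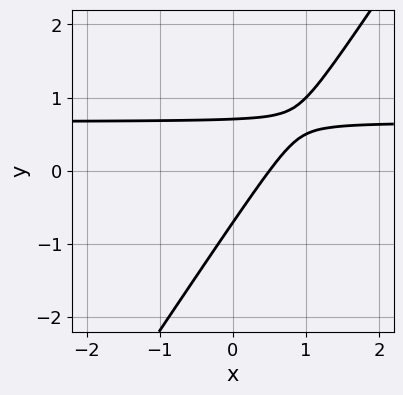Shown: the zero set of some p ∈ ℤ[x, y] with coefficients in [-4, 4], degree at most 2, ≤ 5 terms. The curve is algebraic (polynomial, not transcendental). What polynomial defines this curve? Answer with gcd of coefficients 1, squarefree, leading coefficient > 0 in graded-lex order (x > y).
The degree is 2 — the shape is more complex than any degree-1 curve.
Matching integer coefficients to the picture gives p.

3*x*y - 2*y^2 - 2*x + 1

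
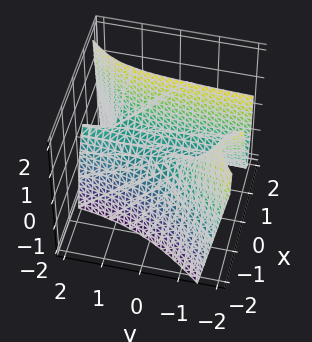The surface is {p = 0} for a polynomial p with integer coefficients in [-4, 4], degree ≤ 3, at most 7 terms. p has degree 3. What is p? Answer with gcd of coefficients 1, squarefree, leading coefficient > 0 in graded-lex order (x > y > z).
3*x^3 - 3*x^2*y + x*y + x*z - z

Degree: a generic line meets the surface in up to 3 points, so deg p = 3.
Observable constraints: it meets the x-axis at x = 0 (among the integer gridlines); every point of the y-axis in the box is on the surface; it meets the z-axis at z = 0 (among the integer gridlines).
Matching integer coefficients to the picture gives p.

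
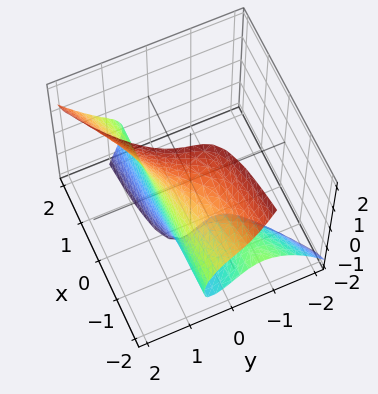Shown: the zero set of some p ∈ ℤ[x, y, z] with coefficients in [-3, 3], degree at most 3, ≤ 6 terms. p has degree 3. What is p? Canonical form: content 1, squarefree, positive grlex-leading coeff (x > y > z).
x*y^2 + 2*x*y*z + x*z^2 - 3*y^3 + 1

Degree: the shape is more complex than any degree-2 surface, so deg p = 3.
From the axis intercepts and sections: no x-intercept at any integer in the box; it misses every integer gridline on the z-axis.
The integer polynomial consistent with all of this is the stated p.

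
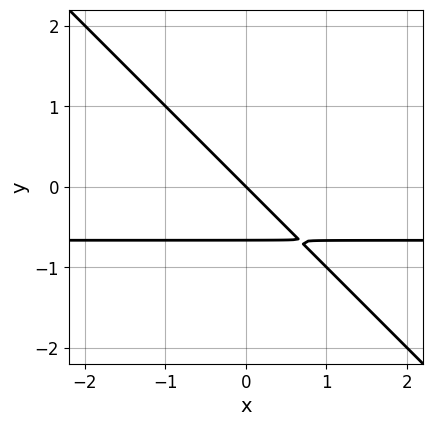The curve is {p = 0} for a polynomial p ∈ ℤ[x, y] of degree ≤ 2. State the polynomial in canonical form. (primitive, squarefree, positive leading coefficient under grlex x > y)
Degree: the shape is more complex than any degree-1 curve, so deg p = 2.
From the visible intercepts: one x-axis crossing is at x = 0; one y-axis crossing is at y = 0.
Putting this together gives p.

3*x*y + 3*y^2 + 2*x + 2*y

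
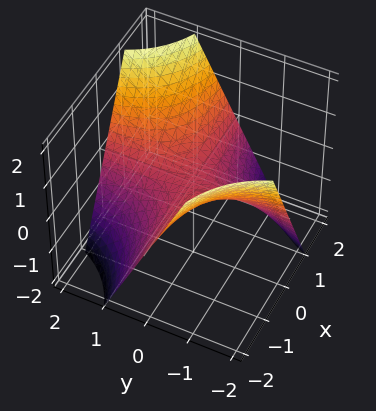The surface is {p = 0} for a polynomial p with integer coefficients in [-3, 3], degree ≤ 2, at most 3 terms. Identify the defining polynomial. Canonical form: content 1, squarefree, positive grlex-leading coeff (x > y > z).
First, degree: a saddle surface; a quadric, so deg p = 2.
Then, reading off the gridlines: the visible x-axis segment lies entirely on the surface; the visible y-axis segment lies entirely on the surface; it crosses the z-axis at the gridline z = 0.
Finally, assembling these constraints gives the stated polynomial.

x*y - z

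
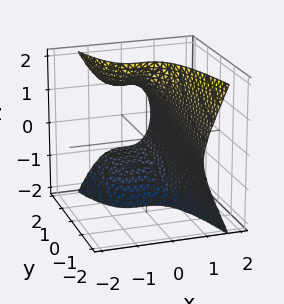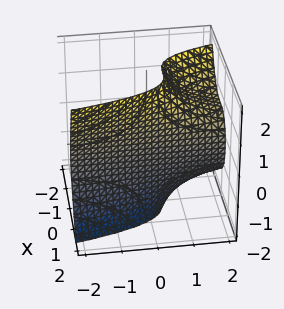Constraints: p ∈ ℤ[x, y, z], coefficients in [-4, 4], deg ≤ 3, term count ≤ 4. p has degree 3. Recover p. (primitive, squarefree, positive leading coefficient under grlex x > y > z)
The degree is 3 — no degree-2 surface has this shape.
Against the integer gridlines: no y-intercept at any integer in the box; no z-intercept at any integer in the box.
Matching integer coefficients to the picture gives p.

3*x^3 + y*z^2 - 2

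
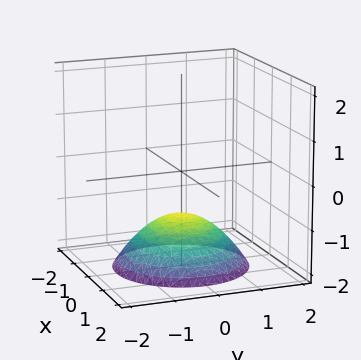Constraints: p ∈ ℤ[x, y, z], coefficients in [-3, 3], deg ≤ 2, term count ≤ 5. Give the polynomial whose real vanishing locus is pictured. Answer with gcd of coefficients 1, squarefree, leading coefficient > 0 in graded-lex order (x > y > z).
x^2 + y^2 + 2*z + 2

Degree: a generic line meets the surface in up to 2 points, so deg p = 2.
Symmetry: the surface is invariant under rotation about z: p = q(x² + y², z).
Reading off the gridlines: a circular section at z = -2 has radius between 1 and 2; no y-intercept at any integer in the box.
Putting this together gives p. Check: (0, 0, -1) on the z-axis lies on the surface, and p(0, 0, -1) = 0. ✓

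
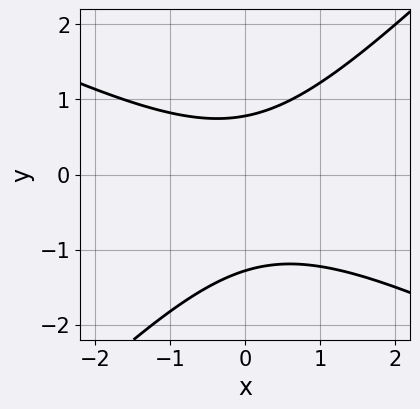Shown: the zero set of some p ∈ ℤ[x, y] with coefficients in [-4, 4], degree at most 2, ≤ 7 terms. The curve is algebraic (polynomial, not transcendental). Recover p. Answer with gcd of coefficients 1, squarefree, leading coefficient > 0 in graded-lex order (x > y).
The degree is 2 — no degree-1 curve has this shape.
Against the integer gridlines: the curve avoids every integer x-axis point in the box.
Fitting integer coefficients to these (and the overall shape) gives p.

x^2 + x*y - 2*y^2 - y + 2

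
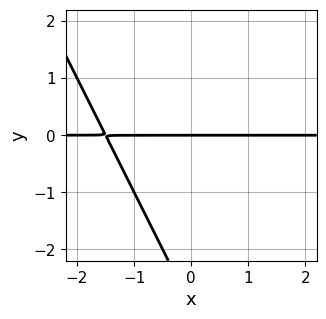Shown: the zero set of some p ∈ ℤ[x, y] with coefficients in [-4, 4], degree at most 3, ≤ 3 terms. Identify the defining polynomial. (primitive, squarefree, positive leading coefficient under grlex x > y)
deg p = 2.
Observable constraints: every point of the x-axis in the box is on the curve; it crosses the y-axis at the gridline y = 0.
Assembling these constraints gives the stated polynomial.

2*x*y + y^2 + 3*y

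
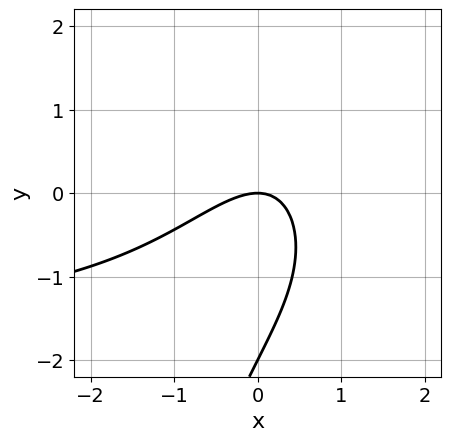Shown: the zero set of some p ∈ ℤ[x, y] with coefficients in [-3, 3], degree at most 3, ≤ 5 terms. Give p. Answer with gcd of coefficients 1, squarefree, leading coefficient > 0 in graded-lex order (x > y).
deg p = 3. A generic line meets the curve in up to 3 points.
Against the integer gridlines: one x-axis crossing is at x = 0; the y-axis gridline crossings are at y ∈ {-2, 0}.
Fitting integer coefficients to these (and the overall shape) gives p.

x^2*y + 2*x^2 - 2*x*y + y^2 + 2*y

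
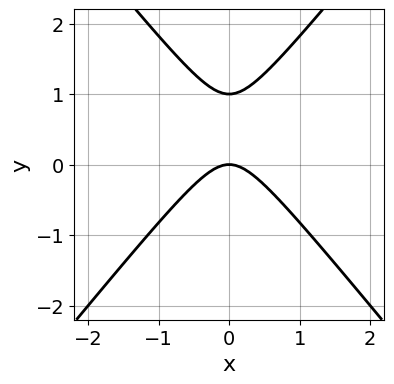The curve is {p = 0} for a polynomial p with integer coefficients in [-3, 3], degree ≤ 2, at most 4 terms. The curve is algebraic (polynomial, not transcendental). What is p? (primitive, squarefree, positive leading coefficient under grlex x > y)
1. Degree: the shape is more complex than any degree-1 curve, so deg p = 2.
2. Symmetries: it's symmetric under x → −x, forcing even powers of x.
3. From the axis intercepts and sections: among the integer gridlines, it crosses the y-axis at y ∈ {0, 1}; one x-axis crossing is at x = 0.
4. Together with the visible shape, these determine p as stated.

3*x^2 - 2*y^2 + 2*y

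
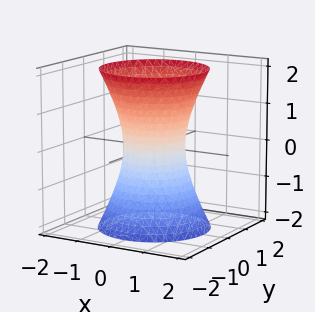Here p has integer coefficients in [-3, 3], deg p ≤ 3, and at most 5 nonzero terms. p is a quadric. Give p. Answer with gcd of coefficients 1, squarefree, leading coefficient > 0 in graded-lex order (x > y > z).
3*x^2 + 3*y^2 - z^2 - 2

(a) Degree: an hourglass — one-sheet hyperboloid; a quadric, so deg p = 2.
(b) Symmetry: every cross-section ⟂ z is a circle, so x, y appear only via x² + y²; it's symmetric under z → −z, forcing even powers of z.
(c) Observable constraints: the surface avoids every integer z-axis point in the box; a circular section at z = 0 has radius between 0 and 1.
(d) These observations pin down the coefficients.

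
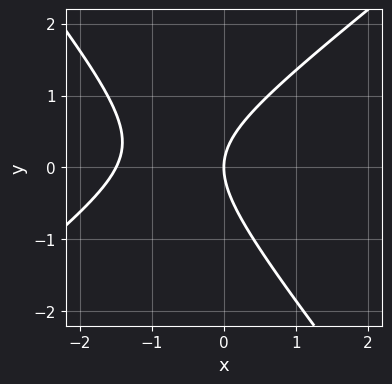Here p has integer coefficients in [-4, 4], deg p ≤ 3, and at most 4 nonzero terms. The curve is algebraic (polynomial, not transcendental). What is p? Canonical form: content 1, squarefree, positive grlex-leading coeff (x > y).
1. Degree: a generic line meets the curve in up to 2 points, so deg p = 2.
2. Checking where it meets the axes: it crosses the y-axis at the gridline y = 0; one x-axis crossing is at x = 0.
3. Putting this together gives p.

2*x^2 - x*y - 2*y^2 + 3*x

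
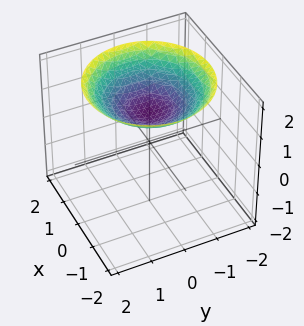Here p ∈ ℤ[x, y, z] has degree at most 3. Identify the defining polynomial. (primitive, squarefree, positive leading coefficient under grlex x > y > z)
x^2 + y^2 - 3*z + 3

1. Degree: no degree-1 surface has this shape, so deg p = 2.
2. Symmetries: rotational symmetry about the z-axis ⇒ p depends on x, y only through x² + y².
3. Checking where it meets the axes: it misses every integer gridline on the y-axis; it crosses the z-axis at the gridline z = 1; a circular section at z = 2 has radius between 1 and 2.
4. Assembling these constraints gives the stated polynomial.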